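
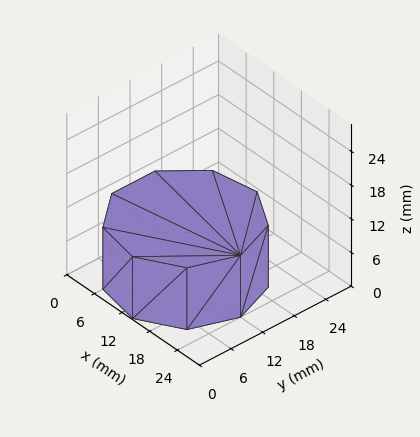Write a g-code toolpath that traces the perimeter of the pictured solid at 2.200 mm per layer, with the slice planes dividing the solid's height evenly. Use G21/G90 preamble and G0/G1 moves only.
Reading the render: the shape is a regular 9-sided prism (a cylinder approximated with 9 flat sides), circumscribed radius ≈ 12 mm, height ≈ 11 mm (dimensions read to the nearest mm from the axis ticks). For the g-code, the solid's height is divided into equal slices at the stated Δz and each level perimeter traced with G1 moves after a G0 lift.

; perimeter-only toolpath
G21 ; units = mm
G90 ; absolute positioning
G28 ; home
; layer 1
G0 Z2.200
G0 X24.000 Y12.000
G1 X21.193 Y19.713
G1 X14.084 Y23.818
G1 X6.000 Y22.392
G1 X0.724 Y16.104
G1 X0.724 Y7.896
G1 X6.000 Y1.608
G1 X14.084 Y0.182
G1 X21.193 Y4.287
G1 X24.000 Y12.000
; layer 2
G0 Z4.400
G0 X24.000 Y12.000
G1 X21.193 Y19.713
G1 X14.084 Y23.818
G1 X6.000 Y22.392
G1 X0.724 Y16.104
G1 X0.724 Y7.896
G1 X6.000 Y1.608
G1 X14.084 Y0.182
G1 X21.193 Y4.287
G1 X24.000 Y12.000
; layer 3
G0 Z6.600
G0 X24.000 Y12.000
G1 X21.193 Y19.713
G1 X14.084 Y23.818
G1 X6.000 Y22.392
G1 X0.724 Y16.104
G1 X0.724 Y7.896
G1 X6.000 Y1.608
G1 X14.084 Y0.182
G1 X21.193 Y4.287
G1 X24.000 Y12.000
; layer 4
G0 Z8.800
G0 X24.000 Y12.000
G1 X21.193 Y19.713
G1 X14.084 Y23.818
G1 X6.000 Y22.392
G1 X0.724 Y16.104
G1 X0.724 Y7.896
G1 X6.000 Y1.608
G1 X14.084 Y0.182
G1 X21.193 Y4.287
G1 X24.000 Y12.000
; layer 5
G0 Z11.000
G0 X24.000 Y12.000
G1 X21.193 Y19.713
G1 X14.084 Y23.818
G1 X6.000 Y22.392
G1 X0.724 Y16.104
G1 X0.724 Y7.896
G1 X6.000 Y1.608
G1 X14.084 Y0.182
G1 X21.193 Y4.287
G1 X24.000 Y12.000
M2 ; end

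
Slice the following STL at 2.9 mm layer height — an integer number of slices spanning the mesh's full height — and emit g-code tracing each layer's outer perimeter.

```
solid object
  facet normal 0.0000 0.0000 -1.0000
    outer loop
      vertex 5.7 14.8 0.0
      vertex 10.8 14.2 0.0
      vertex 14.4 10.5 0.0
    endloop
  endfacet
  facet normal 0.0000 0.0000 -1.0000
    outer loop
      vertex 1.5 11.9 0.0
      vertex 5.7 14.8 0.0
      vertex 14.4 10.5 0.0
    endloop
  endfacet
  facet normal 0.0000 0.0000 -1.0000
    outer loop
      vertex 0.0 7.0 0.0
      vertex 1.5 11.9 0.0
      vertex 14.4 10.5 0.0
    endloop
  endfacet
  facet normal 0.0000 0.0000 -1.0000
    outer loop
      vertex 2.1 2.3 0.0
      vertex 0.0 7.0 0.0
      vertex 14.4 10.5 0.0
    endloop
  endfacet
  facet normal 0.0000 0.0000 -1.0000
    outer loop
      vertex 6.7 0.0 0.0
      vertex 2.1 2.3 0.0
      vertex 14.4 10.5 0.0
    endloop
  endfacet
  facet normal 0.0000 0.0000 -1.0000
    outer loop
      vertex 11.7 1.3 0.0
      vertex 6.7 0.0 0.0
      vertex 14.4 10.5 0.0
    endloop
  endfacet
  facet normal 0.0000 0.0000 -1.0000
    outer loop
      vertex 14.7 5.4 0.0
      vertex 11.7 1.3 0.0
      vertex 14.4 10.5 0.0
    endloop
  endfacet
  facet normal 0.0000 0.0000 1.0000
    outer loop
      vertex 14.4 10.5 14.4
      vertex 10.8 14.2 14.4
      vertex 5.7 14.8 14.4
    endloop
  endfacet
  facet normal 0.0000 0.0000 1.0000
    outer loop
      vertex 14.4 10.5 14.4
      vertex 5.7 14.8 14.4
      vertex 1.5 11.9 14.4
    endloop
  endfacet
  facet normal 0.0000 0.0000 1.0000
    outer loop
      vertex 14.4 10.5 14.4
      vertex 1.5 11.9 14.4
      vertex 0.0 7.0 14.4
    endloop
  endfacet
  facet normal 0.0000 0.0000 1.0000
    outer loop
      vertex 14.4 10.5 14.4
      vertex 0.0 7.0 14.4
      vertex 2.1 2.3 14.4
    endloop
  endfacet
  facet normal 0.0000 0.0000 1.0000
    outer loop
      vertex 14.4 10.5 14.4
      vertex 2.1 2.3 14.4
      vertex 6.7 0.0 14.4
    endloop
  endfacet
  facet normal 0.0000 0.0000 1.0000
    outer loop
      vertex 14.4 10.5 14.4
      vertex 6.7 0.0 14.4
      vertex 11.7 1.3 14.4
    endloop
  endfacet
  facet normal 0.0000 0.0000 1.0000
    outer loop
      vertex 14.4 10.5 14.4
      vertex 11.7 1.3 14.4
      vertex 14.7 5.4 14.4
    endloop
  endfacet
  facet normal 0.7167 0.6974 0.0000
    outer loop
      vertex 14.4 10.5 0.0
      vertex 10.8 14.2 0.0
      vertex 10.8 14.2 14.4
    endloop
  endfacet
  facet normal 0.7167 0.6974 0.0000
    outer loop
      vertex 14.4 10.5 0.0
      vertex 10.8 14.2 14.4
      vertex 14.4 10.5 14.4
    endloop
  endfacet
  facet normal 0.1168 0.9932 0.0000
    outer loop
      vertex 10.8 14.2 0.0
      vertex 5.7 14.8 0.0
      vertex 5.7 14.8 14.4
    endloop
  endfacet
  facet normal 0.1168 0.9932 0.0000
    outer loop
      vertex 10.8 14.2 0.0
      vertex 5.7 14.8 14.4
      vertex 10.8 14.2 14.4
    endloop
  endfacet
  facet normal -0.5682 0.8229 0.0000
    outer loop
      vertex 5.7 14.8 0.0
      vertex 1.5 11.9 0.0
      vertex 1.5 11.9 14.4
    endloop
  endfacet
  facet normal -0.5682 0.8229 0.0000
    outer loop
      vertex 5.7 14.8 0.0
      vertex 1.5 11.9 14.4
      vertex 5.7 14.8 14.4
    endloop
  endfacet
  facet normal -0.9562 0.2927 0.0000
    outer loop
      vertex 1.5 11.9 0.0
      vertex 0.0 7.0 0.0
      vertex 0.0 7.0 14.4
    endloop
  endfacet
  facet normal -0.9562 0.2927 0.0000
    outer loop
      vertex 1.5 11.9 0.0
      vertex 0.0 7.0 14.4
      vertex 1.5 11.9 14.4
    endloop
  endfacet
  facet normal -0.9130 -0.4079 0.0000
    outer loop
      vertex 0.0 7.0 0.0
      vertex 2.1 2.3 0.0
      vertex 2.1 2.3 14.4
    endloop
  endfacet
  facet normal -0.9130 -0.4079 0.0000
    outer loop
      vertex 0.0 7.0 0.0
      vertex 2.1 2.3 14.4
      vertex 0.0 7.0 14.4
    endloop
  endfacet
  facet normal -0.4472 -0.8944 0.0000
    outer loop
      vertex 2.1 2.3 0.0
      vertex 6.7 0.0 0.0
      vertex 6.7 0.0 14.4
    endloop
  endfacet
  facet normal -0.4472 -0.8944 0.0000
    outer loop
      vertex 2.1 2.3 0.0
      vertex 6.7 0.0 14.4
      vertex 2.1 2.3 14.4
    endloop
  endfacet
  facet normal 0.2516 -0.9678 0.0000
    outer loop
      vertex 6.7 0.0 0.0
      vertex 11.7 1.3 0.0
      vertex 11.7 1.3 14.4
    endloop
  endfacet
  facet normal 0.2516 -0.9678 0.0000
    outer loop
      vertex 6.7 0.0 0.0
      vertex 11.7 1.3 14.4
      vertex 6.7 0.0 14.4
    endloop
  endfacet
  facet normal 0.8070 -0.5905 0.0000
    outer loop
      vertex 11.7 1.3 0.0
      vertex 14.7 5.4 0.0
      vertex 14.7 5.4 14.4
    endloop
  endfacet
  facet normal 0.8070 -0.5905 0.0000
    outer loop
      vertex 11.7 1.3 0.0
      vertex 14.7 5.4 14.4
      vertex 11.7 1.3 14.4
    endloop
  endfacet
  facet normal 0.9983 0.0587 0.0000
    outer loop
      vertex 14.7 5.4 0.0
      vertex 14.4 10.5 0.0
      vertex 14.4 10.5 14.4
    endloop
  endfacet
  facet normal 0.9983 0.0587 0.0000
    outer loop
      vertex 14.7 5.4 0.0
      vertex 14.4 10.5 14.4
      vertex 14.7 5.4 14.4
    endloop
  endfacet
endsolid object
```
; perimeter-only toolpath
G21 ; units = mm
G90 ; absolute positioning
G28 ; home
; layer 1
G0 Z2.9
G0 X14.4 Y10.5
G1 X10.8 Y14.2
G1 X5.7 Y14.8
G1 X1.5 Y11.9
G1 X0.0 Y7.0
G1 X2.1 Y2.3
G1 X6.7 Y0.0
G1 X11.7 Y1.3
G1 X14.7 Y5.4
G1 X14.4 Y10.5
; layer 2
G0 Z5.8
G0 X14.4 Y10.5
G1 X10.8 Y14.2
G1 X5.7 Y14.8
G1 X1.5 Y11.9
G1 X0.0 Y7.0
G1 X2.1 Y2.3
G1 X6.7 Y0.0
G1 X11.7 Y1.3
G1 X14.7 Y5.4
G1 X14.4 Y10.5
; layer 3
G0 Z8.6
G0 X14.4 Y10.5
G1 X10.8 Y14.2
G1 X5.7 Y14.8
G1 X1.5 Y11.9
G1 X0.0 Y7.0
G1 X2.1 Y2.3
G1 X6.7 Y0.0
G1 X11.7 Y1.3
G1 X14.7 Y5.4
G1 X14.4 Y10.5
; layer 4
G0 Z11.5
G0 X14.4 Y10.5
G1 X10.8 Y14.2
G1 X5.7 Y14.8
G1 X1.5 Y11.9
G1 X0.0 Y7.0
G1 X2.1 Y2.3
G1 X6.7 Y0.0
G1 X11.7 Y1.3
G1 X14.7 Y5.4
G1 X14.4 Y10.5
; layer 5
G0 Z14.4
G0 X14.4 Y10.5
G1 X10.8 Y14.2
G1 X5.7 Y14.8
G1 X1.5 Y11.9
G1 X0.0 Y7.0
G1 X2.1 Y2.3
G1 X6.7 Y0.0
G1 X11.7 Y1.3
G1 X14.7 Y5.4
G1 X14.4 Y10.5
M2 ; end

The solid is a regular 9-sided prism (a cylinder approximated with 9 flat sides), circumscribed radius ≈ 7.5 mm, height ≈ 14.4 mm. Slicing at Δz = 2.9 mm — 5 equal slices spanning the solid's height, so layer i sits at z = i·h/5 — gives 5 non-empty perimeters. Each is a 9-segment closed polygon; G0 lifts to the layer z and rapids to the start vertex, then G1 traces the edges.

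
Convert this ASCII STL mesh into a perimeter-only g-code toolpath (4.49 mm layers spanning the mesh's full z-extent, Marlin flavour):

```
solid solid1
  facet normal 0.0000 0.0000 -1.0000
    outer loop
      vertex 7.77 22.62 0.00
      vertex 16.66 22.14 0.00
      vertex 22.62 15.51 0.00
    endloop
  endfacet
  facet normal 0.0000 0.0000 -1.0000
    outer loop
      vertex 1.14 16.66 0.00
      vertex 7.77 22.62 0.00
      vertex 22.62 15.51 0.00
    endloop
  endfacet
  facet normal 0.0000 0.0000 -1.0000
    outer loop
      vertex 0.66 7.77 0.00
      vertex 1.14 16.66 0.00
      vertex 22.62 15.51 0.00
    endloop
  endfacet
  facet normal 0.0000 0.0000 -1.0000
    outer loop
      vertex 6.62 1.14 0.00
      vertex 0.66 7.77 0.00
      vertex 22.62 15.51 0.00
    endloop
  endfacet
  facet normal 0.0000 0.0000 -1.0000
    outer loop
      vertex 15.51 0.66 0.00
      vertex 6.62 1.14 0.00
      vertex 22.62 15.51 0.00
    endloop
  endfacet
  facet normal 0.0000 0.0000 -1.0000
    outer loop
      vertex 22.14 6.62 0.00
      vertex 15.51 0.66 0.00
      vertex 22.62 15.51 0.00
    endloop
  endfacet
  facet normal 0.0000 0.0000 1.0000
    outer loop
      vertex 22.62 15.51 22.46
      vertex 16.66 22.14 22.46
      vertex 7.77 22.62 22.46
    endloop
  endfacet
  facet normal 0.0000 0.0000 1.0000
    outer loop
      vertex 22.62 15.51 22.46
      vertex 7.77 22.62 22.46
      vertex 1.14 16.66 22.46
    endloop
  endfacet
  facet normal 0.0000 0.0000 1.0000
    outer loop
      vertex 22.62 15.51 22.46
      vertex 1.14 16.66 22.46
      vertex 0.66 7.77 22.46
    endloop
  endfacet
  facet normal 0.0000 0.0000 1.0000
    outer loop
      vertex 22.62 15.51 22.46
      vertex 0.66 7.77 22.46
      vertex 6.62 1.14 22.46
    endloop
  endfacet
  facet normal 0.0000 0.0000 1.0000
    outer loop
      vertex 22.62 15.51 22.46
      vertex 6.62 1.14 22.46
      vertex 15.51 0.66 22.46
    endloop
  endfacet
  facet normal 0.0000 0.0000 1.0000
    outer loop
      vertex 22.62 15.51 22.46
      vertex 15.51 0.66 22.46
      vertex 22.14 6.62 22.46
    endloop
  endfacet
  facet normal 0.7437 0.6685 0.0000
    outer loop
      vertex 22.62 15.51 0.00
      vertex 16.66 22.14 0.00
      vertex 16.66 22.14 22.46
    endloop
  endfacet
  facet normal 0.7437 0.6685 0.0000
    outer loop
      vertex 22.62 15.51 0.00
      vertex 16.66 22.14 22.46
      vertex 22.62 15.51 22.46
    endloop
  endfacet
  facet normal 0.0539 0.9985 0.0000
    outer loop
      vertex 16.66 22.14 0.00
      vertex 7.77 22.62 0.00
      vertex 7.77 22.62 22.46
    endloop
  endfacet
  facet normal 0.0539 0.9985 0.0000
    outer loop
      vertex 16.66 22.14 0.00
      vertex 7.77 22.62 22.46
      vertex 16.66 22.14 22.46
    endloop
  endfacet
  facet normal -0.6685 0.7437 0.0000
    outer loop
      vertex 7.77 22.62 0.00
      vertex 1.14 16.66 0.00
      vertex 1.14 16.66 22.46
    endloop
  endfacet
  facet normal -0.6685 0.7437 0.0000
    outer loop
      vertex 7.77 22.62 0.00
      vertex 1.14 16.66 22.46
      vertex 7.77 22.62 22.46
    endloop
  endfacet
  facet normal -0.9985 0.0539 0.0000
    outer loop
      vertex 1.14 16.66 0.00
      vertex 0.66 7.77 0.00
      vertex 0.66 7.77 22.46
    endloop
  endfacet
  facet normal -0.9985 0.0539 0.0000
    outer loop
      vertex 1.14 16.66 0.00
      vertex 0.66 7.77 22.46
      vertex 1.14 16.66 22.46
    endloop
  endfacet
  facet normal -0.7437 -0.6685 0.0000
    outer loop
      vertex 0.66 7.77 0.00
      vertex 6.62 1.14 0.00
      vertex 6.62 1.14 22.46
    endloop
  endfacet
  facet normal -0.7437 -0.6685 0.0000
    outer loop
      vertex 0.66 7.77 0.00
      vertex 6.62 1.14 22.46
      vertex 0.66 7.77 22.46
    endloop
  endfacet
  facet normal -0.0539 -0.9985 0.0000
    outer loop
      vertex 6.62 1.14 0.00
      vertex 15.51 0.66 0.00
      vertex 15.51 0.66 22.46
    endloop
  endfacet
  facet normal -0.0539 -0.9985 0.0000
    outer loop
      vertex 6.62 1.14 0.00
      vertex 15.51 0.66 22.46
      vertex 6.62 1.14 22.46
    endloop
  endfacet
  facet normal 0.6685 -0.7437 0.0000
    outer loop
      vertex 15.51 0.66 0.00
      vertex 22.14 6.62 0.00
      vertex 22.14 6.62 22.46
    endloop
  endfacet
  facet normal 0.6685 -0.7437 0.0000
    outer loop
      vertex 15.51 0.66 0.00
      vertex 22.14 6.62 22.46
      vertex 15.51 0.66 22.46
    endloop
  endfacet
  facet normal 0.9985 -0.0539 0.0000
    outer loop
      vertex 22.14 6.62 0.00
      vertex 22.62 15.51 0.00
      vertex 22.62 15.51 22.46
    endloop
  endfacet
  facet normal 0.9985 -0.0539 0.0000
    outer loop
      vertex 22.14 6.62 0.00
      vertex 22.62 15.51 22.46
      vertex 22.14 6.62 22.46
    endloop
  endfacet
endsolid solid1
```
; perimeter-only toolpath
G21 ; units = mm
G90 ; absolute positioning
G28 ; home
; layer 1
G0 Z4.49
G0 X22.62 Y15.51
G1 X16.66 Y22.14
G1 X7.77 Y22.62
G1 X1.14 Y16.66
G1 X0.66 Y7.77
G1 X6.62 Y1.14
G1 X15.51 Y0.66
G1 X22.14 Y6.62
G1 X22.62 Y15.51
; layer 2
G0 Z8.98
G0 X22.62 Y15.51
G1 X16.66 Y22.14
G1 X7.77 Y22.62
G1 X1.14 Y16.66
G1 X0.66 Y7.77
G1 X6.62 Y1.14
G1 X15.51 Y0.66
G1 X22.14 Y6.62
G1 X22.62 Y15.51
; layer 3
G0 Z13.48
G0 X22.62 Y15.51
G1 X16.66 Y22.14
G1 X7.77 Y22.62
G1 X1.14 Y16.66
G1 X0.66 Y7.77
G1 X6.62 Y1.14
G1 X15.51 Y0.66
G1 X22.14 Y6.62
G1 X22.62 Y15.51
; layer 4
G0 Z17.97
G0 X22.62 Y15.51
G1 X16.66 Y22.14
G1 X7.77 Y22.62
G1 X1.14 Y16.66
G1 X0.66 Y7.77
G1 X6.62 Y1.14
G1 X15.51 Y0.66
G1 X22.14 Y6.62
G1 X22.62 Y15.51
; layer 5
G0 Z22.46
G0 X22.62 Y15.51
G1 X16.66 Y22.14
G1 X7.77 Y22.62
G1 X1.14 Y16.66
G1 X0.66 Y7.77
G1 X6.62 Y1.14
G1 X15.51 Y0.66
G1 X22.14 Y6.62
G1 X22.62 Y15.51
M2 ; end

The solid is a regular 8-sided prism (a cylinder approximated with 8 flat sides), circumscribed radius ≈ 11.6 mm, height ≈ 22.5 mm. Slicing at Δz = 4.49 mm — 5 equal slices spanning the solid's height, so layer i sits at z = i·h/5 — gives 5 non-empty perimeters. Each is a 8-segment closed polygon; G0 lifts to the layer z and rapids to the start vertex, then G1 traces the edges.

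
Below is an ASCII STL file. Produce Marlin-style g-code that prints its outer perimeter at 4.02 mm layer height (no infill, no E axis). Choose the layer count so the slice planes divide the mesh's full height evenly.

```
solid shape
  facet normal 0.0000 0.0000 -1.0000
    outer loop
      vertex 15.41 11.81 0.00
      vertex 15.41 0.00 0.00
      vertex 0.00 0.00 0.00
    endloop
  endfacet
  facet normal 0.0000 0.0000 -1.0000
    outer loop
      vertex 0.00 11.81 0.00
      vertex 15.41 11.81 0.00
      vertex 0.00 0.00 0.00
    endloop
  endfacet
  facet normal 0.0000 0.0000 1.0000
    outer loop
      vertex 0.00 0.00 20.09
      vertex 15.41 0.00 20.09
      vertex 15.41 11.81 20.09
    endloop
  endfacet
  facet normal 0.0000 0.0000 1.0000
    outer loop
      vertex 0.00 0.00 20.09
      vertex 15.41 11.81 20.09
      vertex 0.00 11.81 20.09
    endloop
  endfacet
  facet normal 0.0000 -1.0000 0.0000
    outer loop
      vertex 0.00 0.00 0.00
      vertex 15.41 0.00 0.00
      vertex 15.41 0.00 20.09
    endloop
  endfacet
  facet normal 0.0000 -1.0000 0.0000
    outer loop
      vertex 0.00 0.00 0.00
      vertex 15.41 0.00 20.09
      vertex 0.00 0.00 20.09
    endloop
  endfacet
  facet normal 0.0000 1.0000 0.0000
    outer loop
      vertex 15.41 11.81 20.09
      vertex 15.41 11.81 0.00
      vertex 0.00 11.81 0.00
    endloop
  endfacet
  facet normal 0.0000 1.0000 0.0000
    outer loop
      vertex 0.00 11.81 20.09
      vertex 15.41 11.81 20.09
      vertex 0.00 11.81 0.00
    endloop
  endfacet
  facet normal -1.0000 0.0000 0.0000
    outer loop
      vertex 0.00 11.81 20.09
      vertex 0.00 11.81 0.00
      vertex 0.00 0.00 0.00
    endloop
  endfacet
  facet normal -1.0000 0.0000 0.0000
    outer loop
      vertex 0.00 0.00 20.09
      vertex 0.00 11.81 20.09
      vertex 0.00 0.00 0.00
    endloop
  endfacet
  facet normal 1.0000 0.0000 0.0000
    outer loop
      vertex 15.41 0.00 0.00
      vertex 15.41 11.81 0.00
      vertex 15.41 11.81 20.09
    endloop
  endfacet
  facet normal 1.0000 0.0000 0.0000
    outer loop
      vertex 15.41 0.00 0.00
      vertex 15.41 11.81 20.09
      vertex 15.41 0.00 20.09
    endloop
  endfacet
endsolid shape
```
; perimeter-only toolpath
G21 ; units = mm
G90 ; absolute positioning
G28 ; home
; layer 1
G0 Z4.02
G0 X0.00 Y0.00
G1 X15.41 Y0.00
G1 X15.41 Y11.81
G1 X0.00 Y11.81
G1 X0.00 Y0.00
; layer 2
G0 Z8.04
G0 X0.00 Y0.00
G1 X15.41 Y0.00
G1 X15.41 Y11.81
G1 X0.00 Y11.81
G1 X0.00 Y0.00
; layer 3
G0 Z12.05
G0 X0.00 Y0.00
G1 X15.41 Y0.00
G1 X15.41 Y11.81
G1 X0.00 Y11.81
G1 X0.00 Y0.00
; layer 4
G0 Z16.07
G0 X0.00 Y0.00
G1 X15.41 Y0.00
G1 X15.41 Y11.81
G1 X0.00 Y11.81
G1 X0.00 Y0.00
; layer 5
G0 Z20.09
G0 X0.00 Y0.00
G1 X15.41 Y0.00
G1 X15.41 Y11.81
G1 X0.00 Y11.81
G1 X0.00 Y0.00
M2 ; end

The solid is a rectangular box, roughly 15.4 × 11.8 mm footprint and 20.1 mm tall. Slicing at Δz = 4.02 mm — 5 equal slices spanning the solid's height, so layer i sits at z = i·h/5 — gives 5 non-empty perimeters. Each is a 4-segment closed polygon; G0 lifts to the layer z and rapids to the start vertex, then G1 traces the edges.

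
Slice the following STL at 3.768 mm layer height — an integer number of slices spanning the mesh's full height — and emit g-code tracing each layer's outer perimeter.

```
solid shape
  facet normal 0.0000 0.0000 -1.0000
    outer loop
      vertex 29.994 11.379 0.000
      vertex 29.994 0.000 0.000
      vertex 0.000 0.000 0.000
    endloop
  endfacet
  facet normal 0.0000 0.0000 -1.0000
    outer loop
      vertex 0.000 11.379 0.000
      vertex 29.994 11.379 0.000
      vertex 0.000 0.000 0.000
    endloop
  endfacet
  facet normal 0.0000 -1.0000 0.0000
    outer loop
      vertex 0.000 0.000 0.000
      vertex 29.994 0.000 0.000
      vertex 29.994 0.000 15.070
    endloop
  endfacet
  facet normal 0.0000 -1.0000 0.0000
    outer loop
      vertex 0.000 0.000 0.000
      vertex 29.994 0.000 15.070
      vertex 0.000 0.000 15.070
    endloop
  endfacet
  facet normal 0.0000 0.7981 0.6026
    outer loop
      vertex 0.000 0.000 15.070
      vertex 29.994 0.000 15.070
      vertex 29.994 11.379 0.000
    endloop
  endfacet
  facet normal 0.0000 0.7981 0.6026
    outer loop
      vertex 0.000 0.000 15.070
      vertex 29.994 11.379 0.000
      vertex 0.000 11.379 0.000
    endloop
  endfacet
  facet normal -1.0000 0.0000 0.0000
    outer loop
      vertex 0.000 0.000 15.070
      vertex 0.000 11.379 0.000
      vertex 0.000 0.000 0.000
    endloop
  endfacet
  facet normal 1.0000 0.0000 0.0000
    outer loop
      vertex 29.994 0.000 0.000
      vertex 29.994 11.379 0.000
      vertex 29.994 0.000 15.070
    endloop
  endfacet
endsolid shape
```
; perimeter-only toolpath
G21 ; units = mm
G90 ; absolute positioning
G28 ; home
; layer 1
G0 Z3.768
G0 X0.000 Y0.000
G1 X29.994 Y0.000
G1 X29.994 Y8.534
G1 X0.000 Y8.534
G1 X0.000 Y0.000
; layer 2
G0 Z7.535
G0 X0.000 Y0.000
G1 X29.994 Y0.000
G1 X29.994 Y5.689
G1 X0.000 Y5.689
G1 X0.000 Y0.000
; layer 3
G0 Z11.303
G0 X0.000 Y0.000
G1 X29.994 Y0.000
G1 X29.994 Y2.845
G1 X0.000 Y2.845
G1 X0.000 Y0.000
M2 ; end

The solid is a wedge (ramp): 30 × 11.4 mm base, rising to 15.1 mm along the y=0 edge and sloping linearly to z=0 at y=11.4. Slicing at Δz = 3.768 mm — 4 equal slices spanning the solid's height, so layer i sits at z = i·h/4 — gives 3 non-empty perimeters. Each is a 4-segment closed polygon; G0 lifts to the layer z and rapids to the start vertex, then G1 traces the edges. The cross-section shrinks linearly with z (the slice at the apex is degenerate and omitted).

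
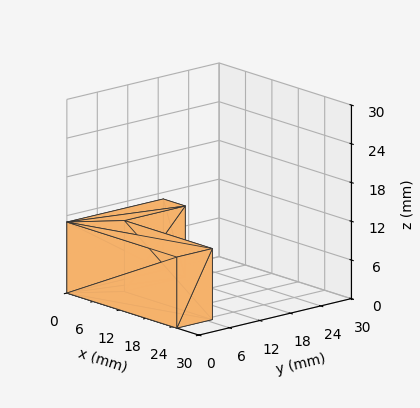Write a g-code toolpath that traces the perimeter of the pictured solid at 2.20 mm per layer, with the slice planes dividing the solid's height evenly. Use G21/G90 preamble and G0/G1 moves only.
Reading the render: the shape is an L-shaped prism: outer 25 × 19 mm, arm thicknesses ≈ 7 mm (horizontal) and 5 mm (vertical), extruded 11 mm in z (dimensions read to the nearest mm from the axis ticks). For the g-code, the solid's height is divided into equal slices at the stated Δz and each level perimeter traced with G1 moves after a G0 lift.

; perimeter-only toolpath
G21 ; units = mm
G90 ; absolute positioning
G28 ; home
; layer 1
G0 Z2.20
G0 X0.00 Y0.00
G1 X25.00 Y0.00
G1 X25.00 Y7.00
G1 X5.00 Y7.00
G1 X5.00 Y19.00
G1 X0.00 Y19.00
G1 X0.00 Y0.00
; layer 2
G0 Z4.40
G0 X0.00 Y0.00
G1 X25.00 Y0.00
G1 X25.00 Y7.00
G1 X5.00 Y7.00
G1 X5.00 Y19.00
G1 X0.00 Y19.00
G1 X0.00 Y0.00
; layer 3
G0 Z6.60
G0 X0.00 Y0.00
G1 X25.00 Y0.00
G1 X25.00 Y7.00
G1 X5.00 Y7.00
G1 X5.00 Y19.00
G1 X0.00 Y19.00
G1 X0.00 Y0.00
; layer 4
G0 Z8.80
G0 X0.00 Y0.00
G1 X25.00 Y0.00
G1 X25.00 Y7.00
G1 X5.00 Y7.00
G1 X5.00 Y19.00
G1 X0.00 Y19.00
G1 X0.00 Y0.00
; layer 5
G0 Z11.00
G0 X0.00 Y0.00
G1 X25.00 Y0.00
G1 X25.00 Y7.00
G1 X5.00 Y7.00
G1 X5.00 Y19.00
G1 X0.00 Y19.00
G1 X0.00 Y0.00
M2 ; end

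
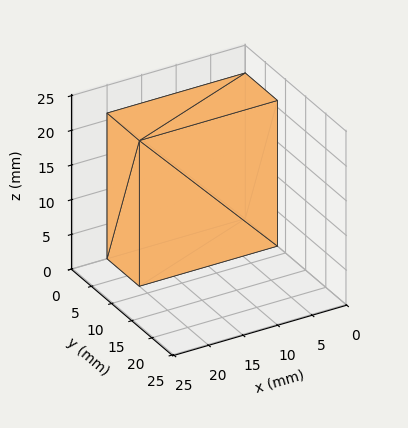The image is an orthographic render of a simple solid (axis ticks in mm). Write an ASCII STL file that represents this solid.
Reading the render: the shape is a rectangular box, roughly 20 × 8 mm footprint and 21 mm tall (dimensions read to the nearest mm from the axis ticks). For the STL, each face is triangulated and given an outward normal.

solid part
  facet normal 0.0000 0.0000 -1.0000
    outer loop
      vertex 20.000 8.000 0.000
      vertex 20.000 0.000 0.000
      vertex 0.000 0.000 0.000
    endloop
  endfacet
  facet normal 0.0000 0.0000 -1.0000
    outer loop
      vertex 0.000 8.000 0.000
      vertex 20.000 8.000 0.000
      vertex 0.000 0.000 0.000
    endloop
  endfacet
  facet normal 0.0000 0.0000 1.0000
    outer loop
      vertex 0.000 0.000 21.000
      vertex 20.000 0.000 21.000
      vertex 20.000 8.000 21.000
    endloop
  endfacet
  facet normal 0.0000 0.0000 1.0000
    outer loop
      vertex 0.000 0.000 21.000
      vertex 20.000 8.000 21.000
      vertex 0.000 8.000 21.000
    endloop
  endfacet
  facet normal 0.0000 -1.0000 0.0000
    outer loop
      vertex 0.000 0.000 0.000
      vertex 20.000 0.000 0.000
      vertex 20.000 0.000 21.000
    endloop
  endfacet
  facet normal 0.0000 -1.0000 0.0000
    outer loop
      vertex 0.000 0.000 0.000
      vertex 20.000 0.000 21.000
      vertex 0.000 0.000 21.000
    endloop
  endfacet
  facet normal 0.0000 1.0000 0.0000
    outer loop
      vertex 20.000 8.000 21.000
      vertex 20.000 8.000 0.000
      vertex 0.000 8.000 0.000
    endloop
  endfacet
  facet normal 0.0000 1.0000 0.0000
    outer loop
      vertex 0.000 8.000 21.000
      vertex 20.000 8.000 21.000
      vertex 0.000 8.000 0.000
    endloop
  endfacet
  facet normal -1.0000 0.0000 0.0000
    outer loop
      vertex 0.000 8.000 21.000
      vertex 0.000 8.000 0.000
      vertex 0.000 0.000 0.000
    endloop
  endfacet
  facet normal -1.0000 0.0000 0.0000
    outer loop
      vertex 0.000 0.000 21.000
      vertex 0.000 8.000 21.000
      vertex 0.000 0.000 0.000
    endloop
  endfacet
  facet normal 1.0000 0.0000 0.0000
    outer loop
      vertex 20.000 0.000 0.000
      vertex 20.000 8.000 0.000
      vertex 20.000 8.000 21.000
    endloop
  endfacet
  facet normal 1.0000 0.0000 0.0000
    outer loop
      vertex 20.000 0.000 0.000
      vertex 20.000 8.000 21.000
      vertex 20.000 0.000 21.000
    endloop
  endfacet
endsolid part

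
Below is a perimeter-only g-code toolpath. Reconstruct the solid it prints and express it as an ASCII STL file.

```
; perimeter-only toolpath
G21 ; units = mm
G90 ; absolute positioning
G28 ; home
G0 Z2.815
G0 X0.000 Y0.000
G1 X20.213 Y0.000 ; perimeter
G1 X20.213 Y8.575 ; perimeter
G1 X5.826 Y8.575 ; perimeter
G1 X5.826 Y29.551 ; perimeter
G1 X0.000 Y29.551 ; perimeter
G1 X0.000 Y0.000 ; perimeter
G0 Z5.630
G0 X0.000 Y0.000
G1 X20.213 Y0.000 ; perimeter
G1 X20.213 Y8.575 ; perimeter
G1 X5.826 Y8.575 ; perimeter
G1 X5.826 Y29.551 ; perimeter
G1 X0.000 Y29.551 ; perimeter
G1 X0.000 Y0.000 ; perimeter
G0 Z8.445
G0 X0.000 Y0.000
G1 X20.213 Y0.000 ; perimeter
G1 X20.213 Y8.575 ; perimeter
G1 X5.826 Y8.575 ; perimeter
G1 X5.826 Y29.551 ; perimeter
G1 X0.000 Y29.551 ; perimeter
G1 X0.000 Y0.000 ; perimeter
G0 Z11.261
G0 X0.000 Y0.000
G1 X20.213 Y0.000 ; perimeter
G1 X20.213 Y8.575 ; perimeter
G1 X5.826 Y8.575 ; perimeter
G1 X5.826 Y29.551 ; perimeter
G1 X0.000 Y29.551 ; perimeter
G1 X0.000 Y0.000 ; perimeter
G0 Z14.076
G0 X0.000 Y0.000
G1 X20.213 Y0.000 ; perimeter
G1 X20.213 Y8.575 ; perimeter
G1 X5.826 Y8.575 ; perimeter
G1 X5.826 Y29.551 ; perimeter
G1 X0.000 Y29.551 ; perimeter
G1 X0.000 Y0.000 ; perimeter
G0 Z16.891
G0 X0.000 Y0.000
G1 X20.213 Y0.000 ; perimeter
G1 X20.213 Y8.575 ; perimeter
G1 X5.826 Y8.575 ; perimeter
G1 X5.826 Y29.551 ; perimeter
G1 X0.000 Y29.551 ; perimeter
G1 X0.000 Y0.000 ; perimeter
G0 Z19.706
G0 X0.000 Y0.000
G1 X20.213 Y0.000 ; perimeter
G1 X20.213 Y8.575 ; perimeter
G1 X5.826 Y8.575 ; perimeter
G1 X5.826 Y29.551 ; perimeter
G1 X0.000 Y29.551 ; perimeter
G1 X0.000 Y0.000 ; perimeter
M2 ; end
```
solid part
  facet normal 0.0000 0.0000 -1.0000
    outer loop
      vertex 20.213 8.575 0.000
      vertex 20.213 0.000 0.000
      vertex 0.000 0.000 0.000
    endloop
  endfacet
  facet normal 0.0000 0.0000 -1.0000
    outer loop
      vertex 5.826 8.575 0.000
      vertex 20.213 8.575 0.000
      vertex 0.000 0.000 0.000
    endloop
  endfacet
  facet normal 0.0000 0.0000 -1.0000
    outer loop
      vertex 5.826 29.551 0.000
      vertex 5.826 8.575 0.000
      vertex 0.000 0.000 0.000
    endloop
  endfacet
  facet normal 0.0000 0.0000 -1.0000
    outer loop
      vertex 0.000 29.551 0.000
      vertex 5.826 29.551 0.000
      vertex 0.000 0.000 0.000
    endloop
  endfacet
  facet normal 0.0000 0.0000 1.0000
    outer loop
      vertex 0.000 0.000 19.706
      vertex 20.213 0.000 19.706
      vertex 20.213 8.575 19.706
    endloop
  endfacet
  facet normal 0.0000 0.0000 1.0000
    outer loop
      vertex 0.000 0.000 19.706
      vertex 20.213 8.575 19.706
      vertex 5.826 8.575 19.706
    endloop
  endfacet
  facet normal 0.0000 0.0000 1.0000
    outer loop
      vertex 0.000 0.000 19.706
      vertex 5.826 8.575 19.706
      vertex 5.826 29.551 19.706
    endloop
  endfacet
  facet normal 0.0000 0.0000 1.0000
    outer loop
      vertex 0.000 0.000 19.706
      vertex 5.826 29.551 19.706
      vertex 0.000 29.551 19.706
    endloop
  endfacet
  facet normal 0.0000 -1.0000 0.0000
    outer loop
      vertex 0.000 0.000 0.000
      vertex 20.213 0.000 0.000
      vertex 20.213 0.000 19.706
    endloop
  endfacet
  facet normal 0.0000 -1.0000 0.0000
    outer loop
      vertex 0.000 0.000 0.000
      vertex 20.213 0.000 19.706
      vertex 0.000 0.000 19.706
    endloop
  endfacet
  facet normal 1.0000 0.0000 0.0000
    outer loop
      vertex 20.213 0.000 0.000
      vertex 20.213 8.575 0.000
      vertex 20.213 8.575 19.706
    endloop
  endfacet
  facet normal 1.0000 0.0000 0.0000
    outer loop
      vertex 20.213 0.000 0.000
      vertex 20.213 8.575 19.706
      vertex 20.213 0.000 19.706
    endloop
  endfacet
  facet normal 0.0000 1.0000 0.0000
    outer loop
      vertex 20.213 8.575 0.000
      vertex 5.826 8.575 0.000
      vertex 5.826 8.575 19.706
    endloop
  endfacet
  facet normal 0.0000 1.0000 0.0000
    outer loop
      vertex 20.213 8.575 0.000
      vertex 5.826 8.575 19.706
      vertex 20.213 8.575 19.706
    endloop
  endfacet
  facet normal 1.0000 0.0000 0.0000
    outer loop
      vertex 5.826 8.575 0.000
      vertex 5.826 29.551 0.000
      vertex 5.826 29.551 19.706
    endloop
  endfacet
  facet normal 1.0000 0.0000 0.0000
    outer loop
      vertex 5.826 8.575 0.000
      vertex 5.826 29.551 19.706
      vertex 5.826 8.575 19.706
    endloop
  endfacet
  facet normal 0.0000 1.0000 0.0000
    outer loop
      vertex 5.826 29.551 0.000
      vertex 0.000 29.551 0.000
      vertex 0.000 29.551 19.706
    endloop
  endfacet
  facet normal 0.0000 1.0000 0.0000
    outer loop
      vertex 5.826 29.551 0.000
      vertex 0.000 29.551 19.706
      vertex 5.826 29.551 19.706
    endloop
  endfacet
  facet normal -1.0000 0.0000 0.0000
    outer loop
      vertex 0.000 29.551 0.000
      vertex 0.000 0.000 0.000
      vertex 0.000 0.000 19.706
    endloop
  endfacet
  facet normal -1.0000 0.0000 0.0000
    outer loop
      vertex 0.000 29.551 0.000
      vertex 0.000 0.000 19.706
      vertex 0.000 29.551 19.706
    endloop
  endfacet
endsolid part

The G0 Z moves step by Δz≈2.815 mm. Every layer's G1 loop is the same polygon, so the solid is a straight extrusion of it from z=0 to z≈19.7. Closing with flat bottom and top caps and triangulating gives 20 facets — an L-shaped prism: outer 20.2 × 29.6 mm, arm thicknesses ≈ 8.57 mm (horizontal) and 5.83 mm (vertical), extruded 19.7 mm in z.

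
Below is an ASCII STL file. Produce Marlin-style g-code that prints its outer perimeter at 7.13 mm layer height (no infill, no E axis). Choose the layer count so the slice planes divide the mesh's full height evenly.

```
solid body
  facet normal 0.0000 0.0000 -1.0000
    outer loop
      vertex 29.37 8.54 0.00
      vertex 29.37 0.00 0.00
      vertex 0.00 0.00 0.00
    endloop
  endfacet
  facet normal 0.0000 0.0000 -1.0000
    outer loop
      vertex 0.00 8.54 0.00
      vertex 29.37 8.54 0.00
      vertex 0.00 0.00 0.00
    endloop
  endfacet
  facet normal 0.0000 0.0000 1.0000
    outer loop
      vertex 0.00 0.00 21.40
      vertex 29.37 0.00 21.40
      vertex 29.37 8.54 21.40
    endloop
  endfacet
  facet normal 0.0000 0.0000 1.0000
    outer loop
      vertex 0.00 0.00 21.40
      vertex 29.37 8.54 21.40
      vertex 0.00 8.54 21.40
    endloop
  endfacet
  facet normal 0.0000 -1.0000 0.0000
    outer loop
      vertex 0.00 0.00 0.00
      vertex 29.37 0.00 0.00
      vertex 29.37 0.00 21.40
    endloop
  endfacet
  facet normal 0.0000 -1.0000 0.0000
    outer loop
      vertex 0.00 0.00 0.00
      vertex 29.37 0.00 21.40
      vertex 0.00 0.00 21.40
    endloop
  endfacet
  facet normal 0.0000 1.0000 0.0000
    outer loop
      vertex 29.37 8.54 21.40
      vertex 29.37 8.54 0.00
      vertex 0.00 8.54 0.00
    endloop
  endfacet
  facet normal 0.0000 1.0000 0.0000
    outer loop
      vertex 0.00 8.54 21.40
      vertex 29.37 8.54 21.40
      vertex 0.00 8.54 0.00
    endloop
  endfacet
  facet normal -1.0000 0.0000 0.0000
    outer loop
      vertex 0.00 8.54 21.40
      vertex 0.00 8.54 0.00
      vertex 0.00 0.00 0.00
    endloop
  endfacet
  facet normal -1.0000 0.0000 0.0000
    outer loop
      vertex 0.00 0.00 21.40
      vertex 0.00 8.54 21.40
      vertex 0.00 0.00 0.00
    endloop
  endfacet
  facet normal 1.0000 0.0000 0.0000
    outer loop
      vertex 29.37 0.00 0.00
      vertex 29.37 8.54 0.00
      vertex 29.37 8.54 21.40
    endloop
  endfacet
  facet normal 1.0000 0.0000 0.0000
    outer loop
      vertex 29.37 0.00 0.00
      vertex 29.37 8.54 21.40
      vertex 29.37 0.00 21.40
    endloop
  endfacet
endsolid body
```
; perimeter-only toolpath
G21 ; units = mm
G90 ; absolute positioning
G28 ; home
; layer 1
G0 Z7.13
G0 X0.00 Y0.00
G1 X29.37 Y0.00
G1 X29.37 Y8.54
G1 X0.00 Y8.54
G1 X0.00 Y0.00
; layer 2
G0 Z14.27
G0 X0.00 Y0.00
G1 X29.37 Y0.00
G1 X29.37 Y8.54
G1 X0.00 Y8.54
G1 X0.00 Y0.00
; layer 3
G0 Z21.40
G0 X0.00 Y0.00
G1 X29.37 Y0.00
G1 X29.37 Y8.54
G1 X0.00 Y8.54
G1 X0.00 Y0.00
M2 ; end

The solid is a rectangular box, roughly 29.4 × 8.54 mm footprint and 21.4 mm tall. Slicing at Δz = 7.13 mm — 3 equal slices spanning the solid's height, so layer i sits at z = i·h/3 — gives 3 non-empty perimeters. Each is a 4-segment closed polygon; G0 lifts to the layer z and rapids to the start vertex, then G1 traces the edges.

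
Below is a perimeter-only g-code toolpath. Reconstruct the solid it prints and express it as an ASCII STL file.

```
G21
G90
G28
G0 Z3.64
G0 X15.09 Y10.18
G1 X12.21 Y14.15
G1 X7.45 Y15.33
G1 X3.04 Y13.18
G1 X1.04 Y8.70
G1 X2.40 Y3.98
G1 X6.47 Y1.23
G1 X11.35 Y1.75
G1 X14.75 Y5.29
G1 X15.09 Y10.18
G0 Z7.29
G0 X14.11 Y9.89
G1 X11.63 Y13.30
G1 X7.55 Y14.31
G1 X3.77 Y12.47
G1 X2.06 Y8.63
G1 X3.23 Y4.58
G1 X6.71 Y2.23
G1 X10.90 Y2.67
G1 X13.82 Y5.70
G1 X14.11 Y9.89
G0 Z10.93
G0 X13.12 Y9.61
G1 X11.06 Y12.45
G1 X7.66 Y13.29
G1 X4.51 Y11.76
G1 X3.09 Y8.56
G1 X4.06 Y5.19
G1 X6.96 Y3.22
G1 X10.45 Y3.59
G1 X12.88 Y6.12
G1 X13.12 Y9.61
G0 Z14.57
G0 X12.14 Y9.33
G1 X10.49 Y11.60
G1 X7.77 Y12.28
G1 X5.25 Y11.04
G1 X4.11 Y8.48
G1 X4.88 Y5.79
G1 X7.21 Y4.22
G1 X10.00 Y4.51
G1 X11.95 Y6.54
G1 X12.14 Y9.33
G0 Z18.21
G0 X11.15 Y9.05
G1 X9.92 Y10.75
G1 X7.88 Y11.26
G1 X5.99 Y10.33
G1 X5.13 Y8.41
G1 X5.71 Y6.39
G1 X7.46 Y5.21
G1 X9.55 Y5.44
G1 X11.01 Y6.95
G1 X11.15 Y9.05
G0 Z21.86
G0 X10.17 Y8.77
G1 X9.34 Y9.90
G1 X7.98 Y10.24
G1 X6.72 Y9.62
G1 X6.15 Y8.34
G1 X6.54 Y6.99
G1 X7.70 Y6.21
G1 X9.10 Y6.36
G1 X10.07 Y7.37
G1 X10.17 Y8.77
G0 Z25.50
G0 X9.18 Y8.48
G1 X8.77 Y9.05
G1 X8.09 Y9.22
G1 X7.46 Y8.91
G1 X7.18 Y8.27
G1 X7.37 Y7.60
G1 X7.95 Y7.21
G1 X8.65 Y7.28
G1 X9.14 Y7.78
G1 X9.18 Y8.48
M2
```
solid part
  facet normal 0.0000 0.0000 -1.0000
    outer loop
      vertex 7.34 16.35 0.00
      vertex 12.78 15.00 0.00
      vertex 16.08 10.46 0.00
    endloop
  endfacet
  facet normal 0.0000 0.0000 -1.0000
    outer loop
      vertex 2.30 13.89 0.00
      vertex 7.34 16.35 0.00
      vertex 16.08 10.46 0.00
    endloop
  endfacet
  facet normal 0.0000 0.0000 -1.0000
    outer loop
      vertex 0.02 8.77 0.00
      vertex 2.30 13.89 0.00
      vertex 16.08 10.46 0.00
    endloop
  endfacet
  facet normal 0.0000 0.0000 -1.0000
    outer loop
      vertex 1.57 3.38 0.00
      vertex 0.02 8.77 0.00
      vertex 16.08 10.46 0.00
    endloop
  endfacet
  facet normal 0.0000 0.0000 -1.0000
    outer loop
      vertex 6.22 0.24 0.00
      vertex 1.57 3.38 0.00
      vertex 16.08 10.46 0.00
    endloop
  endfacet
  facet normal 0.0000 0.0000 -1.0000
    outer loop
      vertex 11.80 0.83 0.00
      vertex 6.22 0.24 0.00
      vertex 16.08 10.46 0.00
    endloop
  endfacet
  facet normal 0.0000 0.0000 -1.0000
    outer loop
      vertex 15.69 4.87 0.00
      vertex 11.80 0.83 0.00
      vertex 16.08 10.46 0.00
    endloop
  endfacet
  facet normal 0.7820 0.5684 0.2556
    outer loop
      vertex 16.08 10.46 0.00
      vertex 12.78 15.00 0.00
      vertex 8.20 8.20 29.14
    endloop
  endfacet
  facet normal 0.2329 0.9383 0.2556
    outer loop
      vertex 12.78 15.00 0.00
      vertex 7.34 16.35 0.00
      vertex 8.20 8.20 29.14
    endloop
  endfacet
  facet normal -0.4241 0.8688 0.2555
    outer loop
      vertex 7.34 16.35 0.00
      vertex 2.30 13.89 0.00
      vertex 8.20 8.20 29.14
    endloop
  endfacet
  facet normal -0.8832 0.3933 0.2556
    outer loop
      vertex 2.30 13.89 0.00
      vertex 0.02 8.77 0.00
      vertex 8.20 8.20 29.14
    endloop
  endfacet
  facet normal -0.9291 -0.2672 0.2556
    outer loop
      vertex 0.02 8.77 0.00
      vertex 1.57 3.38 0.00
      vertex 8.20 8.20 29.14
    endloop
  endfacet
  facet normal -0.5410 -0.8012 0.2556
    outer loop
      vertex 1.57 3.38 0.00
      vertex 6.22 0.24 0.00
      vertex 8.20 8.20 29.14
    endloop
  endfacet
  facet normal 0.1017 -0.9614 0.2557
    outer loop
      vertex 6.22 0.24 0.00
      vertex 11.80 0.83 0.00
      vertex 8.20 8.20 29.14
    endloop
  endfacet
  facet normal 0.6964 -0.6706 0.2556
    outer loop
      vertex 11.80 0.83 0.00
      vertex 15.69 4.87 0.00
      vertex 8.20 8.20 29.14
    endloop
  endfacet
  facet normal 0.9644 -0.0673 0.2556
    outer loop
      vertex 15.69 4.87 0.00
      vertex 16.08 10.46 0.00
      vertex 8.20 8.20 29.14
    endloop
  endfacet
endsolid part

The G0 Z moves step by Δz≈3.64 mm. The G1 loops shrink linearly with z, so the solid tapers from its base footprint up to z≈29.1. Closing with a flat bottom cap and the tapered top and triangulating gives 16 facets — a regular 9-sided pyramid, base circumscribed radius ≈ 8.2 mm, apex at z ≈ 29.1 mm.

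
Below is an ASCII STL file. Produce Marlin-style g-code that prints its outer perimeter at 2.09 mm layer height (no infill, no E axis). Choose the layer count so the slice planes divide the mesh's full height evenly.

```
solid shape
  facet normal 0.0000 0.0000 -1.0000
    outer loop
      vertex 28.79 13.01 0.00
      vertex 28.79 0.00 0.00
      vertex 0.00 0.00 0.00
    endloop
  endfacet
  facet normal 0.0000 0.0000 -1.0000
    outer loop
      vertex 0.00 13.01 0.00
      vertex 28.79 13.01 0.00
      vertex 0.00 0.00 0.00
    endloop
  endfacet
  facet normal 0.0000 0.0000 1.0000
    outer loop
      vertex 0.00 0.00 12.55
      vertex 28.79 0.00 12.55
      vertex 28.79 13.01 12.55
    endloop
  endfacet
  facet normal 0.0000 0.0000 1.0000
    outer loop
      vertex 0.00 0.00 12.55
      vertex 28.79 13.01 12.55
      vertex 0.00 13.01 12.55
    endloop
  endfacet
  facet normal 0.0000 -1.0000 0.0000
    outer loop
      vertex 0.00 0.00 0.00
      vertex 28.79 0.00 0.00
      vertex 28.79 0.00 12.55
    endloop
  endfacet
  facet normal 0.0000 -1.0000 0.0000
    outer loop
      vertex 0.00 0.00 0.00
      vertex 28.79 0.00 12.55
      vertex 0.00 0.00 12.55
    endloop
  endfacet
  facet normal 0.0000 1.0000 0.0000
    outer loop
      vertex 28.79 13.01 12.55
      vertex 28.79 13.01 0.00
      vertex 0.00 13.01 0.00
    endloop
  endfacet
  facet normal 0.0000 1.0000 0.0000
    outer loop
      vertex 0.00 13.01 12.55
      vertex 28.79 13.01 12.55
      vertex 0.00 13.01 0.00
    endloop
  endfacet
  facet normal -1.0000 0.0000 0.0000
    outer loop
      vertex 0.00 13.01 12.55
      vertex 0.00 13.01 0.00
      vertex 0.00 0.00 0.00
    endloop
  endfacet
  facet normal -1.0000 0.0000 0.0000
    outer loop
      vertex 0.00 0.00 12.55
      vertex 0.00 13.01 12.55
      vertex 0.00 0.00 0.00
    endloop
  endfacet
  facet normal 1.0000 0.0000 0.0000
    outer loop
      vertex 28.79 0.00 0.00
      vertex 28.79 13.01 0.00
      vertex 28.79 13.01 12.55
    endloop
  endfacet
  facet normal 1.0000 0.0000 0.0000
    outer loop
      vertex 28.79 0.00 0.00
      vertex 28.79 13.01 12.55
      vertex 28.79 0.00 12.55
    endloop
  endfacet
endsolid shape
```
; perimeter-only toolpath
G21 ; units = mm
G90 ; absolute positioning
G28 ; home
; layer 1
G0 Z2.09
G0 X0.00 Y0.00
G1 X28.79 Y0.00
G1 X28.79 Y13.01
G1 X0.00 Y13.01
G1 X0.00 Y0.00
; layer 2
G0 Z4.18
G0 X0.00 Y0.00
G1 X28.79 Y0.00
G1 X28.79 Y13.01
G1 X0.00 Y13.01
G1 X0.00 Y0.00
; layer 3
G0 Z6.28
G0 X0.00 Y0.00
G1 X28.79 Y0.00
G1 X28.79 Y13.01
G1 X0.00 Y13.01
G1 X0.00 Y0.00
; layer 4
G0 Z8.37
G0 X0.00 Y0.00
G1 X28.79 Y0.00
G1 X28.79 Y13.01
G1 X0.00 Y13.01
G1 X0.00 Y0.00
; layer 5
G0 Z10.46
G0 X0.00 Y0.00
G1 X28.79 Y0.00
G1 X28.79 Y13.01
G1 X0.00 Y13.01
G1 X0.00 Y0.00
; layer 6
G0 Z12.55
G0 X0.00 Y0.00
G1 X28.79 Y0.00
G1 X28.79 Y13.01
G1 X0.00 Y13.01
G1 X0.00 Y0.00
M2 ; end

The solid is a rectangular box, roughly 28.8 × 13 mm footprint and 12.6 mm tall. Slicing at Δz = 2.09 mm — 6 equal slices spanning the solid's height, so layer i sits at z = i·h/6 — gives 6 non-empty perimeters. Each is a 4-segment closed polygon; G0 lifts to the layer z and rapids to the start vertex, then G1 traces the edges.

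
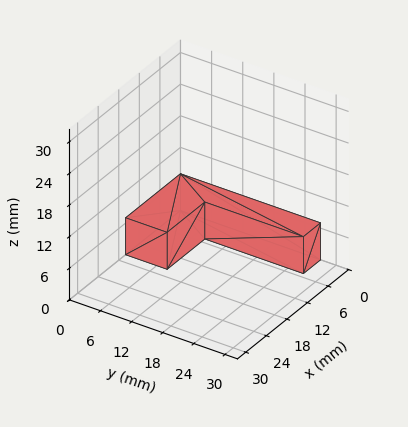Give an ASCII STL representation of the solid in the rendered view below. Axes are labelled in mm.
Reading the render: the shape is an L-shaped prism: outer 16 × 27 mm, arm thicknesses ≈ 8 mm (horizontal) and 5 mm (vertical), extruded 7 mm in z (dimensions read to the nearest mm from the axis ticks). For the STL, each face is triangulated and given an outward normal.

solid part
  facet normal 0.0000 0.0000 -1.0000
    outer loop
      vertex 16.00 8.00 0.00
      vertex 16.00 0.00 0.00
      vertex 0.00 0.00 0.00
    endloop
  endfacet
  facet normal 0.0000 0.0000 -1.0000
    outer loop
      vertex 5.00 8.00 0.00
      vertex 16.00 8.00 0.00
      vertex 0.00 0.00 0.00
    endloop
  endfacet
  facet normal 0.0000 0.0000 -1.0000
    outer loop
      vertex 5.00 27.00 0.00
      vertex 5.00 8.00 0.00
      vertex 0.00 0.00 0.00
    endloop
  endfacet
  facet normal 0.0000 0.0000 -1.0000
    outer loop
      vertex 0.00 27.00 0.00
      vertex 5.00 27.00 0.00
      vertex 0.00 0.00 0.00
    endloop
  endfacet
  facet normal 0.0000 0.0000 1.0000
    outer loop
      vertex 0.00 0.00 7.00
      vertex 16.00 0.00 7.00
      vertex 16.00 8.00 7.00
    endloop
  endfacet
  facet normal 0.0000 0.0000 1.0000
    outer loop
      vertex 0.00 0.00 7.00
      vertex 16.00 8.00 7.00
      vertex 5.00 8.00 7.00
    endloop
  endfacet
  facet normal 0.0000 0.0000 1.0000
    outer loop
      vertex 0.00 0.00 7.00
      vertex 5.00 8.00 7.00
      vertex 5.00 27.00 7.00
    endloop
  endfacet
  facet normal 0.0000 0.0000 1.0000
    outer loop
      vertex 0.00 0.00 7.00
      vertex 5.00 27.00 7.00
      vertex 0.00 27.00 7.00
    endloop
  endfacet
  facet normal 0.0000 -1.0000 0.0000
    outer loop
      vertex 0.00 0.00 0.00
      vertex 16.00 0.00 0.00
      vertex 16.00 0.00 7.00
    endloop
  endfacet
  facet normal 0.0000 -1.0000 0.0000
    outer loop
      vertex 0.00 0.00 0.00
      vertex 16.00 0.00 7.00
      vertex 0.00 0.00 7.00
    endloop
  endfacet
  facet normal 1.0000 0.0000 0.0000
    outer loop
      vertex 16.00 0.00 0.00
      vertex 16.00 8.00 0.00
      vertex 16.00 8.00 7.00
    endloop
  endfacet
  facet normal 1.0000 0.0000 0.0000
    outer loop
      vertex 16.00 0.00 0.00
      vertex 16.00 8.00 7.00
      vertex 16.00 0.00 7.00
    endloop
  endfacet
  facet normal 0.0000 1.0000 0.0000
    outer loop
      vertex 16.00 8.00 0.00
      vertex 5.00 8.00 0.00
      vertex 5.00 8.00 7.00
    endloop
  endfacet
  facet normal 0.0000 1.0000 0.0000
    outer loop
      vertex 16.00 8.00 0.00
      vertex 5.00 8.00 7.00
      vertex 16.00 8.00 7.00
    endloop
  endfacet
  facet normal 1.0000 0.0000 0.0000
    outer loop
      vertex 5.00 8.00 0.00
      vertex 5.00 27.00 0.00
      vertex 5.00 27.00 7.00
    endloop
  endfacet
  facet normal 1.0000 0.0000 0.0000
    outer loop
      vertex 5.00 8.00 0.00
      vertex 5.00 27.00 7.00
      vertex 5.00 8.00 7.00
    endloop
  endfacet
  facet normal 0.0000 1.0000 0.0000
    outer loop
      vertex 5.00 27.00 0.00
      vertex 0.00 27.00 0.00
      vertex 0.00 27.00 7.00
    endloop
  endfacet
  facet normal 0.0000 1.0000 0.0000
    outer loop
      vertex 5.00 27.00 0.00
      vertex 0.00 27.00 7.00
      vertex 5.00 27.00 7.00
    endloop
  endfacet
  facet normal -1.0000 0.0000 0.0000
    outer loop
      vertex 0.00 27.00 0.00
      vertex 0.00 0.00 0.00
      vertex 0.00 0.00 7.00
    endloop
  endfacet
  facet normal -1.0000 0.0000 0.0000
    outer loop
      vertex 0.00 27.00 0.00
      vertex 0.00 0.00 7.00
      vertex 0.00 27.00 7.00
    endloop
  endfacet
endsolid part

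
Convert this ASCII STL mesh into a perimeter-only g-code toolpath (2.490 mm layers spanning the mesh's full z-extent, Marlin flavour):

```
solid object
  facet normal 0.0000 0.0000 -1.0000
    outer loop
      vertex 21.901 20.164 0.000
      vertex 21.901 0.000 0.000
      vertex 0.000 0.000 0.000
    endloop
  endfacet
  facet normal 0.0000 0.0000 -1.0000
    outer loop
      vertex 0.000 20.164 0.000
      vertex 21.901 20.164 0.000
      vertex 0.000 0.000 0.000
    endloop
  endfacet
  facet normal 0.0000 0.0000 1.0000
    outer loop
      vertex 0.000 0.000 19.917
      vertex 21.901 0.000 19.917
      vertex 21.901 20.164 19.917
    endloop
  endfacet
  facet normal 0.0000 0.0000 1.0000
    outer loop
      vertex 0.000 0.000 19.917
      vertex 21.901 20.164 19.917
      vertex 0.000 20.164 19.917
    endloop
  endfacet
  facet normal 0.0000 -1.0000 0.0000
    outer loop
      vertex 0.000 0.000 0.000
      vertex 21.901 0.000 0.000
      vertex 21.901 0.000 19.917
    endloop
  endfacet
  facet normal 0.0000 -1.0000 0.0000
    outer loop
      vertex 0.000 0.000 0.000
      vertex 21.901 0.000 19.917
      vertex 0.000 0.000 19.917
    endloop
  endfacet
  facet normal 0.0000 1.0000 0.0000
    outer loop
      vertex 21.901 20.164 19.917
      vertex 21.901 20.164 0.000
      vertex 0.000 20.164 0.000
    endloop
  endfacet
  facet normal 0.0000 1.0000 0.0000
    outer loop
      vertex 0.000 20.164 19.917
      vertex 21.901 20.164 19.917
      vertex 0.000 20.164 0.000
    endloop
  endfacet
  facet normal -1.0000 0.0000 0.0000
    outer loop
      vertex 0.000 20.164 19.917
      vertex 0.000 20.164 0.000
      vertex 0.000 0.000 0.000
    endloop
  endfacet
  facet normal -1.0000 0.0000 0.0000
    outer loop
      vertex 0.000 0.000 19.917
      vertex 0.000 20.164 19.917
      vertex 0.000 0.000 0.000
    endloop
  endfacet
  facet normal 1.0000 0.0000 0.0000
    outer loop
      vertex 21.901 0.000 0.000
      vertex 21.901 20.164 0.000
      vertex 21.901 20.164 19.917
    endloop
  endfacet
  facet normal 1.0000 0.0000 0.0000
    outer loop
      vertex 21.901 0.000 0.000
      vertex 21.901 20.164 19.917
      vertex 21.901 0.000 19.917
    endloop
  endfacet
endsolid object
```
; perimeter-only toolpath
G21 ; units = mm
G90 ; absolute positioning
G28 ; home
; layer 1
G0 Z2.490
G0 X0.000 Y0.000
G1 X21.901 Y0.000
G1 X21.901 Y20.164
G1 X0.000 Y20.164
G1 X0.000 Y0.000
; layer 2
G0 Z4.979
G0 X0.000 Y0.000
G1 X21.901 Y0.000
G1 X21.901 Y20.164
G1 X0.000 Y20.164
G1 X0.000 Y0.000
; layer 3
G0 Z7.469
G0 X0.000 Y0.000
G1 X21.901 Y0.000
G1 X21.901 Y20.164
G1 X0.000 Y20.164
G1 X0.000 Y0.000
; layer 4
G0 Z9.959
G0 X0.000 Y0.000
G1 X21.901 Y0.000
G1 X21.901 Y20.164
G1 X0.000 Y20.164
G1 X0.000 Y0.000
; layer 5
G0 Z12.448
G0 X0.000 Y0.000
G1 X21.901 Y0.000
G1 X21.901 Y20.164
G1 X0.000 Y20.164
G1 X0.000 Y0.000
; layer 6
G0 Z14.938
G0 X0.000 Y0.000
G1 X21.901 Y0.000
G1 X21.901 Y20.164
G1 X0.000 Y20.164
G1 X0.000 Y0.000
; layer 7
G0 Z17.427
G0 X0.000 Y0.000
G1 X21.901 Y0.000
G1 X21.901 Y20.164
G1 X0.000 Y20.164
G1 X0.000 Y0.000
; layer 8
G0 Z19.917
G0 X0.000 Y0.000
G1 X21.901 Y0.000
G1 X21.901 Y20.164
G1 X0.000 Y20.164
G1 X0.000 Y0.000
M2 ; end

The solid is a rectangular box, roughly 21.9 × 20.2 mm footprint and 19.9 mm tall. Slicing at Δz = 2.490 mm — 8 equal slices spanning the solid's height, so layer i sits at z = i·h/8 — gives 8 non-empty perimeters. Each is a 4-segment closed polygon; G0 lifts to the layer z and rapids to the start vertex, then G1 traces the edges.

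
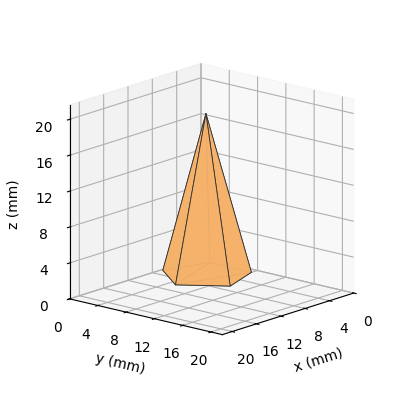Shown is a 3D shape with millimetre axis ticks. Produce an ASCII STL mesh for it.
Reading the render: the shape is a regular 5-sided pyramid, base circumscribed radius ≈ 5 mm, apex at z ≈ 18 mm (dimensions read to the nearest mm from the axis ticks). For the STL, each face is triangulated and given an outward normal.

solid part
  facet normal 0.0000 0.0000 -1.0000
    outer loop
      vertex 0.95 7.94 0.00
      vertex 6.55 9.76 0.00
      vertex 10.00 5.00 0.00
    endloop
  endfacet
  facet normal 0.0000 0.0000 -1.0000
    outer loop
      vertex 0.95 2.06 0.00
      vertex 0.95 7.94 0.00
      vertex 10.00 5.00 0.00
    endloop
  endfacet
  facet normal 0.0000 0.0000 -1.0000
    outer loop
      vertex 6.55 0.24 0.00
      vertex 0.95 2.06 0.00
      vertex 10.00 5.00 0.00
    endloop
  endfacet
  facet normal 0.7900 0.5726 0.2194
    outer loop
      vertex 10.00 5.00 0.00
      vertex 6.55 9.76 0.00
      vertex 5.00 5.00 18.00
    endloop
  endfacet
  facet normal -0.3016 0.9279 0.2194
    outer loop
      vertex 6.55 9.76 0.00
      vertex 0.95 7.94 0.00
      vertex 5.00 5.00 18.00
    endloop
  endfacet
  facet normal -0.9756 0.0000 0.2195
    outer loop
      vertex 0.95 7.94 0.00
      vertex 0.95 2.06 0.00
      vertex 5.00 5.00 18.00
    endloop
  endfacet
  facet normal -0.3016 -0.9279 0.2194
    outer loop
      vertex 0.95 2.06 0.00
      vertex 6.55 0.24 0.00
      vertex 5.00 5.00 18.00
    endloop
  endfacet
  facet normal 0.7900 -0.5726 0.2194
    outer loop
      vertex 6.55 0.24 0.00
      vertex 10.00 5.00 0.00
      vertex 5.00 5.00 18.00
    endloop
  endfacet
endsolid part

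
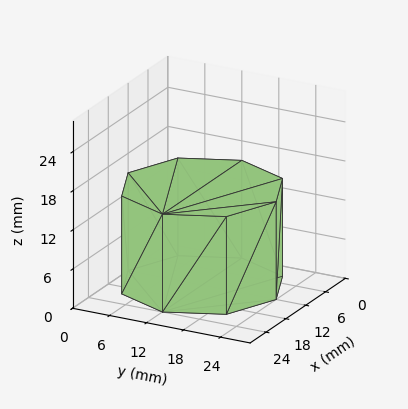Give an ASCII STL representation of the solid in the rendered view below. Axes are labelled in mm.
Reading the render: the shape is a regular 8-sided prism (a cylinder approximated with 8 flat sides), circumscribed radius ≈ 12 mm, height ≈ 15 mm (dimensions read to the nearest mm from the axis ticks). For the STL, each face is triangulated and given an outward normal.

solid part
  facet normal 0.0000 0.0000 -1.0000
    outer loop
      vertex 12.00 24.00 0.00
      vertex 20.49 20.49 0.00
      vertex 24.00 12.00 0.00
    endloop
  endfacet
  facet normal 0.0000 0.0000 -1.0000
    outer loop
      vertex 3.51 20.49 0.00
      vertex 12.00 24.00 0.00
      vertex 24.00 12.00 0.00
    endloop
  endfacet
  facet normal 0.0000 0.0000 -1.0000
    outer loop
      vertex 0.00 12.00 0.00
      vertex 3.51 20.49 0.00
      vertex 24.00 12.00 0.00
    endloop
  endfacet
  facet normal 0.0000 0.0000 -1.0000
    outer loop
      vertex 3.51 3.51 0.00
      vertex 0.00 12.00 0.00
      vertex 24.00 12.00 0.00
    endloop
  endfacet
  facet normal 0.0000 0.0000 -1.0000
    outer loop
      vertex 12.00 0.00 0.00
      vertex 3.51 3.51 0.00
      vertex 24.00 12.00 0.00
    endloop
  endfacet
  facet normal 0.0000 0.0000 -1.0000
    outer loop
      vertex 20.49 3.51 0.00
      vertex 12.00 0.00 0.00
      vertex 24.00 12.00 0.00
    endloop
  endfacet
  facet normal 0.0000 0.0000 1.0000
    outer loop
      vertex 24.00 12.00 15.00
      vertex 20.49 20.49 15.00
      vertex 12.00 24.00 15.00
    endloop
  endfacet
  facet normal 0.0000 0.0000 1.0000
    outer loop
      vertex 24.00 12.00 15.00
      vertex 12.00 24.00 15.00
      vertex 3.51 20.49 15.00
    endloop
  endfacet
  facet normal 0.0000 0.0000 1.0000
    outer loop
      vertex 24.00 12.00 15.00
      vertex 3.51 20.49 15.00
      vertex 0.00 12.00 15.00
    endloop
  endfacet
  facet normal 0.0000 0.0000 1.0000
    outer loop
      vertex 24.00 12.00 15.00
      vertex 0.00 12.00 15.00
      vertex 3.51 3.51 15.00
    endloop
  endfacet
  facet normal 0.0000 0.0000 1.0000
    outer loop
      vertex 24.00 12.00 15.00
      vertex 3.51 3.51 15.00
      vertex 12.00 0.00 15.00
    endloop
  endfacet
  facet normal 0.0000 0.0000 1.0000
    outer loop
      vertex 24.00 12.00 15.00
      vertex 12.00 0.00 15.00
      vertex 20.49 3.51 15.00
    endloop
  endfacet
  facet normal 0.9241 0.3821 0.0000
    outer loop
      vertex 24.00 12.00 0.00
      vertex 20.49 20.49 0.00
      vertex 20.49 20.49 15.00
    endloop
  endfacet
  facet normal 0.9241 0.3821 0.0000
    outer loop
      vertex 24.00 12.00 0.00
      vertex 20.49 20.49 15.00
      vertex 24.00 12.00 15.00
    endloop
  endfacet
  facet normal 0.3821 0.9241 0.0000
    outer loop
      vertex 20.49 20.49 0.00
      vertex 12.00 24.00 0.00
      vertex 12.00 24.00 15.00
    endloop
  endfacet
  facet normal 0.3821 0.9241 0.0000
    outer loop
      vertex 20.49 20.49 0.00
      vertex 12.00 24.00 15.00
      vertex 20.49 20.49 15.00
    endloop
  endfacet
  facet normal -0.3821 0.9241 0.0000
    outer loop
      vertex 12.00 24.00 0.00
      vertex 3.51 20.49 0.00
      vertex 3.51 20.49 15.00
    endloop
  endfacet
  facet normal -0.3821 0.9241 0.0000
    outer loop
      vertex 12.00 24.00 0.00
      vertex 3.51 20.49 15.00
      vertex 12.00 24.00 15.00
    endloop
  endfacet
  facet normal -0.9241 0.3821 0.0000
    outer loop
      vertex 3.51 20.49 0.00
      vertex 0.00 12.00 0.00
      vertex 0.00 12.00 15.00
    endloop
  endfacet
  facet normal -0.9241 0.3821 0.0000
    outer loop
      vertex 3.51 20.49 0.00
      vertex 0.00 12.00 15.00
      vertex 3.51 20.49 15.00
    endloop
  endfacet
  facet normal -0.9241 -0.3821 0.0000
    outer loop
      vertex 0.00 12.00 0.00
      vertex 3.51 3.51 0.00
      vertex 3.51 3.51 15.00
    endloop
  endfacet
  facet normal -0.9241 -0.3821 0.0000
    outer loop
      vertex 0.00 12.00 0.00
      vertex 3.51 3.51 15.00
      vertex 0.00 12.00 15.00
    endloop
  endfacet
  facet normal -0.3821 -0.9241 0.0000
    outer loop
      vertex 3.51 3.51 0.00
      vertex 12.00 0.00 0.00
      vertex 12.00 0.00 15.00
    endloop
  endfacet
  facet normal -0.3821 -0.9241 0.0000
    outer loop
      vertex 3.51 3.51 0.00
      vertex 12.00 0.00 15.00
      vertex 3.51 3.51 15.00
    endloop
  endfacet
  facet normal 0.3821 -0.9241 0.0000
    outer loop
      vertex 12.00 0.00 0.00
      vertex 20.49 3.51 0.00
      vertex 20.49 3.51 15.00
    endloop
  endfacet
  facet normal 0.3821 -0.9241 0.0000
    outer loop
      vertex 12.00 0.00 0.00
      vertex 20.49 3.51 15.00
      vertex 12.00 0.00 15.00
    endloop
  endfacet
  facet normal 0.9241 -0.3821 0.0000
    outer loop
      vertex 20.49 3.51 0.00
      vertex 24.00 12.00 0.00
      vertex 24.00 12.00 15.00
    endloop
  endfacet
  facet normal 0.9241 -0.3821 0.0000
    outer loop
      vertex 20.49 3.51 0.00
      vertex 24.00 12.00 15.00
      vertex 20.49 3.51 15.00
    endloop
  endfacet
endsolid part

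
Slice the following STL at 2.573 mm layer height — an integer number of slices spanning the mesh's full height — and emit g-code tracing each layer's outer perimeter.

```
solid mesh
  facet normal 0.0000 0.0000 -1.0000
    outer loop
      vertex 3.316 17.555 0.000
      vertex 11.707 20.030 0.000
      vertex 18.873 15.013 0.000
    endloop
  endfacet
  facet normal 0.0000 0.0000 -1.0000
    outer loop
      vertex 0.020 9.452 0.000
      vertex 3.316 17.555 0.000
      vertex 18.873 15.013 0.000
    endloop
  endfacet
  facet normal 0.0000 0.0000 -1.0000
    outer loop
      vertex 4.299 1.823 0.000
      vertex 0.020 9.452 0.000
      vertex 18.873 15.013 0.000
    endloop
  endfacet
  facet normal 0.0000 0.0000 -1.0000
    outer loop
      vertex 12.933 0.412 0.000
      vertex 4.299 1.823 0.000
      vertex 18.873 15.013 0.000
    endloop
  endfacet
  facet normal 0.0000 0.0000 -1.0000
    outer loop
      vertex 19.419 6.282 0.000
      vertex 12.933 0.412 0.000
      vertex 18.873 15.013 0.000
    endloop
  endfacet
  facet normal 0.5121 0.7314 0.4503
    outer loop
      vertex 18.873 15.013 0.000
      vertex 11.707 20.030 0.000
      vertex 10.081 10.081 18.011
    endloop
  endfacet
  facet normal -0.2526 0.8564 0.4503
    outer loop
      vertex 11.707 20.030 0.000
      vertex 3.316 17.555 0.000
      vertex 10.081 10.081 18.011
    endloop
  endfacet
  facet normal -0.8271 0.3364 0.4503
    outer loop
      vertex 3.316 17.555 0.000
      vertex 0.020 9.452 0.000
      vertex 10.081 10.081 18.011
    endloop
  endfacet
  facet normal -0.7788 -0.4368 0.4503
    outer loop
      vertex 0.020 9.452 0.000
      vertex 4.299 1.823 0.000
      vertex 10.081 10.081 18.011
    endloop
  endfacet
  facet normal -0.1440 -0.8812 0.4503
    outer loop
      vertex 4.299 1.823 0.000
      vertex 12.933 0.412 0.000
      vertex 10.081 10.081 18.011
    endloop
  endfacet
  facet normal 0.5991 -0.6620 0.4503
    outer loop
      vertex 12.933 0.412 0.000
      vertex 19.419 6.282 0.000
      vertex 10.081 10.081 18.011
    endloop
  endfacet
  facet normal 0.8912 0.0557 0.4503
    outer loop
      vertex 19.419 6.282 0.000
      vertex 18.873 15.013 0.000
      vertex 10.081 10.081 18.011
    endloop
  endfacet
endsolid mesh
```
; perimeter-only toolpath
G21 ; units = mm
G90 ; absolute positioning
G28 ; home
; layer 1
G0 Z2.573
G0 X17.617 Y14.308
G1 X11.475 Y18.609
G1 X4.282 Y16.487
G1 X1.457 Y9.542
G1 X5.125 Y3.003
G1 X12.526 Y1.793
G1 X18.085 Y6.825
G1 X17.617 Y14.308
; layer 2
G0 Z5.146
G0 X16.361 Y13.604
G1 X11.242 Y17.187
G1 X5.249 Y15.420
G1 X2.895 Y9.632
G1 X5.951 Y4.182
G1 X12.118 Y3.175
G1 X16.751 Y7.367
G1 X16.361 Y13.604
; layer 3
G0 Z7.719
G0 X15.105 Y12.899
G1 X11.010 Y15.766
G1 X6.215 Y14.352
G1 X4.332 Y9.722
G1 X6.777 Y5.362
G1 X11.711 Y4.556
G1 X15.417 Y7.910
G1 X15.105 Y12.899
; layer 4
G0 Z10.292
G0 X13.849 Y12.195
G1 X10.778 Y14.345
G1 X7.182 Y13.284
G1 X5.769 Y9.811
G1 X7.603 Y6.542
G1 X11.303 Y5.937
G1 X14.083 Y8.453
G1 X13.849 Y12.195
; layer 5
G0 Z12.865
G0 X12.593 Y11.490
G1 X10.546 Y12.924
G1 X8.148 Y12.216
G1 X7.206 Y9.901
G1 X8.429 Y7.722
G1 X10.896 Y7.318
G1 X12.749 Y8.996
G1 X12.593 Y11.490
; layer 6
G0 Z15.438
G0 X11.337 Y10.786
G1 X10.313 Y11.502
G1 X9.115 Y11.149
G1 X8.644 Y9.991
G1 X9.255 Y8.901
G1 X10.488 Y8.700
G1 X11.415 Y9.538
G1 X11.337 Y10.786
M2 ; end

The solid is a regular 7-sided pyramid, base circumscribed radius ≈ 10.1 mm, apex at z ≈ 18 mm. Slicing at Δz = 2.573 mm — 7 equal slices spanning the solid's height, so layer i sits at z = i·h/7 — gives 6 non-empty perimeters. Each is a 7-segment closed polygon; G0 lifts to the layer z and rapids to the start vertex, then G1 traces the edges. The cross-section shrinks linearly with z (the slice at the apex is degenerate and omitted).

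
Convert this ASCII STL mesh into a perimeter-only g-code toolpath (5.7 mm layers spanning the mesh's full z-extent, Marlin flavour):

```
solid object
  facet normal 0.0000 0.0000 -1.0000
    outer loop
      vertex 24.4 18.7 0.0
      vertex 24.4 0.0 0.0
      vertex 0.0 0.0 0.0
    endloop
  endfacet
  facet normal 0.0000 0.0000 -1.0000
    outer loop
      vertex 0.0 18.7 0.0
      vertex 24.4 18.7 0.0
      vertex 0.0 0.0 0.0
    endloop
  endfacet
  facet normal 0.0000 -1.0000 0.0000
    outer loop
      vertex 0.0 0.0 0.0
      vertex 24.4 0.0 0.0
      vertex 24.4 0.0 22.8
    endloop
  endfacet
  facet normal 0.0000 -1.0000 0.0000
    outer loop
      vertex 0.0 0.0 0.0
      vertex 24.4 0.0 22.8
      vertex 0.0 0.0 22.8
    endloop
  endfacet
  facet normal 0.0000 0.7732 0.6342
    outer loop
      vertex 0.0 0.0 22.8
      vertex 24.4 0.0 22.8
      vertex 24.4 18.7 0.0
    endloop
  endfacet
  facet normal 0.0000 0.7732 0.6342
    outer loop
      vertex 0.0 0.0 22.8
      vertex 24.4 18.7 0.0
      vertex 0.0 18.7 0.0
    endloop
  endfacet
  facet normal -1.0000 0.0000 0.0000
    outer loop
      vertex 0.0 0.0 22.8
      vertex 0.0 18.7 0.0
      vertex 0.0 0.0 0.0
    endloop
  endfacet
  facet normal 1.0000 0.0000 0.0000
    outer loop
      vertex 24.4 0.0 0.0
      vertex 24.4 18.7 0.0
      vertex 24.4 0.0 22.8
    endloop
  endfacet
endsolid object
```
; perimeter-only toolpath
G21 ; units = mm
G90 ; absolute positioning
G28 ; home
; layer 1
G0 Z5.7
G0 X0.0 Y0.0
G1 X24.4 Y0.0
G1 X24.4 Y14.0
G1 X0.0 Y14.0
G1 X0.0 Y0.0
; layer 2
G0 Z11.4
G0 X0.0 Y0.0
G1 X24.4 Y0.0
G1 X24.4 Y9.3
G1 X0.0 Y9.3
G1 X0.0 Y0.0
; layer 3
G0 Z17.1
G0 X0.0 Y0.0
G1 X24.4 Y0.0
G1 X24.4 Y4.7
G1 X0.0 Y4.7
G1 X0.0 Y0.0
M2 ; end

The solid is a wedge (ramp): 24.4 × 18.7 mm base, rising to 22.8 mm along the y=0 edge and sloping linearly to z=0 at y=18.7. Slicing at Δz = 5.7 mm — 4 equal slices spanning the solid's height, so layer i sits at z = i·h/4 — gives 3 non-empty perimeters. Each is a 4-segment closed polygon; G0 lifts to the layer z and rapids to the start vertex, then G1 traces the edges. The cross-section shrinks linearly with z (the slice at the apex is degenerate and omitted).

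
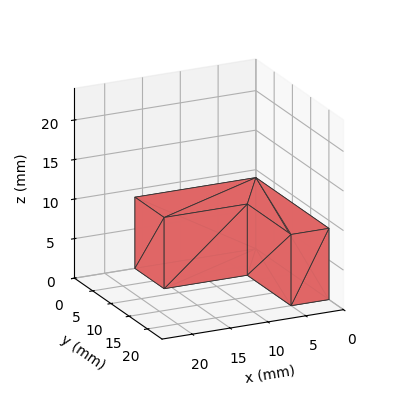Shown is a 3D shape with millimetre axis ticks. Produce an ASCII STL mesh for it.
Reading the render: the shape is an L-shaped prism: outer 16 × 20 mm, arm thicknesses ≈ 8 mm (horizontal) and 5 mm (vertical), extruded 9 mm in z (dimensions read to the nearest mm from the axis ticks). For the STL, each face is triangulated and given an outward normal.

solid part
  facet normal 0.0000 0.0000 -1.0000
    outer loop
      vertex 16.000 8.000 0.000
      vertex 16.000 0.000 0.000
      vertex 0.000 0.000 0.000
    endloop
  endfacet
  facet normal 0.0000 0.0000 -1.0000
    outer loop
      vertex 5.000 8.000 0.000
      vertex 16.000 8.000 0.000
      vertex 0.000 0.000 0.000
    endloop
  endfacet
  facet normal 0.0000 0.0000 -1.0000
    outer loop
      vertex 5.000 20.000 0.000
      vertex 5.000 8.000 0.000
      vertex 0.000 0.000 0.000
    endloop
  endfacet
  facet normal 0.0000 0.0000 -1.0000
    outer loop
      vertex 0.000 20.000 0.000
      vertex 5.000 20.000 0.000
      vertex 0.000 0.000 0.000
    endloop
  endfacet
  facet normal 0.0000 0.0000 1.0000
    outer loop
      vertex 0.000 0.000 9.000
      vertex 16.000 0.000 9.000
      vertex 16.000 8.000 9.000
    endloop
  endfacet
  facet normal 0.0000 0.0000 1.0000
    outer loop
      vertex 0.000 0.000 9.000
      vertex 16.000 8.000 9.000
      vertex 5.000 8.000 9.000
    endloop
  endfacet
  facet normal 0.0000 0.0000 1.0000
    outer loop
      vertex 0.000 0.000 9.000
      vertex 5.000 8.000 9.000
      vertex 5.000 20.000 9.000
    endloop
  endfacet
  facet normal 0.0000 0.0000 1.0000
    outer loop
      vertex 0.000 0.000 9.000
      vertex 5.000 20.000 9.000
      vertex 0.000 20.000 9.000
    endloop
  endfacet
  facet normal 0.0000 -1.0000 0.0000
    outer loop
      vertex 0.000 0.000 0.000
      vertex 16.000 0.000 0.000
      vertex 16.000 0.000 9.000
    endloop
  endfacet
  facet normal 0.0000 -1.0000 0.0000
    outer loop
      vertex 0.000 0.000 0.000
      vertex 16.000 0.000 9.000
      vertex 0.000 0.000 9.000
    endloop
  endfacet
  facet normal 1.0000 0.0000 0.0000
    outer loop
      vertex 16.000 0.000 0.000
      vertex 16.000 8.000 0.000
      vertex 16.000 8.000 9.000
    endloop
  endfacet
  facet normal 1.0000 0.0000 0.0000
    outer loop
      vertex 16.000 0.000 0.000
      vertex 16.000 8.000 9.000
      vertex 16.000 0.000 9.000
    endloop
  endfacet
  facet normal 0.0000 1.0000 0.0000
    outer loop
      vertex 16.000 8.000 0.000
      vertex 5.000 8.000 0.000
      vertex 5.000 8.000 9.000
    endloop
  endfacet
  facet normal 0.0000 1.0000 0.0000
    outer loop
      vertex 16.000 8.000 0.000
      vertex 5.000 8.000 9.000
      vertex 16.000 8.000 9.000
    endloop
  endfacet
  facet normal 1.0000 0.0000 0.0000
    outer loop
      vertex 5.000 8.000 0.000
      vertex 5.000 20.000 0.000
      vertex 5.000 20.000 9.000
    endloop
  endfacet
  facet normal 1.0000 0.0000 0.0000
    outer loop
      vertex 5.000 8.000 0.000
      vertex 5.000 20.000 9.000
      vertex 5.000 8.000 9.000
    endloop
  endfacet
  facet normal 0.0000 1.0000 0.0000
    outer loop
      vertex 5.000 20.000 0.000
      vertex 0.000 20.000 0.000
      vertex 0.000 20.000 9.000
    endloop
  endfacet
  facet normal 0.0000 1.0000 0.0000
    outer loop
      vertex 5.000 20.000 0.000
      vertex 0.000 20.000 9.000
      vertex 5.000 20.000 9.000
    endloop
  endfacet
  facet normal -1.0000 0.0000 0.0000
    outer loop
      vertex 0.000 20.000 0.000
      vertex 0.000 0.000 0.000
      vertex 0.000 0.000 9.000
    endloop
  endfacet
  facet normal -1.0000 0.0000 0.0000
    outer loop
      vertex 0.000 20.000 0.000
      vertex 0.000 0.000 9.000
      vertex 0.000 20.000 9.000
    endloop
  endfacet
endsolid part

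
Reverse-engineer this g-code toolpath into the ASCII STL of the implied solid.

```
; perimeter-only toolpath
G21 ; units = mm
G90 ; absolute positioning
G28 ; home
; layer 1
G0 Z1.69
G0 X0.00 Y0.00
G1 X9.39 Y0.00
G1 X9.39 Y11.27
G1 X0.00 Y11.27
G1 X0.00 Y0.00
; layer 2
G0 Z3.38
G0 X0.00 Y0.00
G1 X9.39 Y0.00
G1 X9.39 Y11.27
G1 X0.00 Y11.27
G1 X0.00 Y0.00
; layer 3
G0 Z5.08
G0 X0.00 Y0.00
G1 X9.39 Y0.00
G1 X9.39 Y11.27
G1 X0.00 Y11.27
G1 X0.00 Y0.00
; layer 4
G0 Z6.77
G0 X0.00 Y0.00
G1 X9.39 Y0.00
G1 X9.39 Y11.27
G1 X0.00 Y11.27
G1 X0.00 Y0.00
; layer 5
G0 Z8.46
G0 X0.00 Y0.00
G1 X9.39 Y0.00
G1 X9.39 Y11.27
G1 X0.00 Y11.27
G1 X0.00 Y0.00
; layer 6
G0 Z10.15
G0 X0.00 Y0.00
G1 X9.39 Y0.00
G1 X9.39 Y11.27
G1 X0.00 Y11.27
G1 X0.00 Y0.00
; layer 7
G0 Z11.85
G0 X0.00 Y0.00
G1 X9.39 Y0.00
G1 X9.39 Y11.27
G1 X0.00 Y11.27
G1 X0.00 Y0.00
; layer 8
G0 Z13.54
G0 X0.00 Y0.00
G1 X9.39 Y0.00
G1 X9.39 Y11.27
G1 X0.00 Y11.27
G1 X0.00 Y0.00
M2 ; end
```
solid part
  facet normal 0.0000 0.0000 -1.0000
    outer loop
      vertex 9.39 11.27 0.00
      vertex 9.39 0.00 0.00
      vertex 0.00 0.00 0.00
    endloop
  endfacet
  facet normal 0.0000 0.0000 -1.0000
    outer loop
      vertex 0.00 11.27 0.00
      vertex 9.39 11.27 0.00
      vertex 0.00 0.00 0.00
    endloop
  endfacet
  facet normal 0.0000 0.0000 1.0000
    outer loop
      vertex 0.00 0.00 13.54
      vertex 9.39 0.00 13.54
      vertex 9.39 11.27 13.54
    endloop
  endfacet
  facet normal 0.0000 0.0000 1.0000
    outer loop
      vertex 0.00 0.00 13.54
      vertex 9.39 11.27 13.54
      vertex 0.00 11.27 13.54
    endloop
  endfacet
  facet normal 0.0000 -1.0000 0.0000
    outer loop
      vertex 0.00 0.00 0.00
      vertex 9.39 0.00 0.00
      vertex 9.39 0.00 13.54
    endloop
  endfacet
  facet normal 0.0000 -1.0000 0.0000
    outer loop
      vertex 0.00 0.00 0.00
      vertex 9.39 0.00 13.54
      vertex 0.00 0.00 13.54
    endloop
  endfacet
  facet normal 0.0000 1.0000 0.0000
    outer loop
      vertex 9.39 11.27 13.54
      vertex 9.39 11.27 0.00
      vertex 0.00 11.27 0.00
    endloop
  endfacet
  facet normal 0.0000 1.0000 0.0000
    outer loop
      vertex 0.00 11.27 13.54
      vertex 9.39 11.27 13.54
      vertex 0.00 11.27 0.00
    endloop
  endfacet
  facet normal -1.0000 0.0000 0.0000
    outer loop
      vertex 0.00 11.27 13.54
      vertex 0.00 11.27 0.00
      vertex 0.00 0.00 0.00
    endloop
  endfacet
  facet normal -1.0000 0.0000 0.0000
    outer loop
      vertex 0.00 0.00 13.54
      vertex 0.00 11.27 13.54
      vertex 0.00 0.00 0.00
    endloop
  endfacet
  facet normal 1.0000 0.0000 0.0000
    outer loop
      vertex 9.39 0.00 0.00
      vertex 9.39 11.27 0.00
      vertex 9.39 11.27 13.54
    endloop
  endfacet
  facet normal 1.0000 0.0000 0.0000
    outer loop
      vertex 9.39 0.00 0.00
      vertex 9.39 11.27 13.54
      vertex 9.39 0.00 13.54
    endloop
  endfacet
endsolid part

The G0 Z moves step by Δz≈1.69 mm. Every layer's G1 loop is the same polygon, so the solid is a straight extrusion of it from z=0 to z≈13.5. Closing with flat bottom and top caps and triangulating gives 12 facets — a rectangular box, roughly 9.39 × 11.3 mm footprint and 13.5 mm tall.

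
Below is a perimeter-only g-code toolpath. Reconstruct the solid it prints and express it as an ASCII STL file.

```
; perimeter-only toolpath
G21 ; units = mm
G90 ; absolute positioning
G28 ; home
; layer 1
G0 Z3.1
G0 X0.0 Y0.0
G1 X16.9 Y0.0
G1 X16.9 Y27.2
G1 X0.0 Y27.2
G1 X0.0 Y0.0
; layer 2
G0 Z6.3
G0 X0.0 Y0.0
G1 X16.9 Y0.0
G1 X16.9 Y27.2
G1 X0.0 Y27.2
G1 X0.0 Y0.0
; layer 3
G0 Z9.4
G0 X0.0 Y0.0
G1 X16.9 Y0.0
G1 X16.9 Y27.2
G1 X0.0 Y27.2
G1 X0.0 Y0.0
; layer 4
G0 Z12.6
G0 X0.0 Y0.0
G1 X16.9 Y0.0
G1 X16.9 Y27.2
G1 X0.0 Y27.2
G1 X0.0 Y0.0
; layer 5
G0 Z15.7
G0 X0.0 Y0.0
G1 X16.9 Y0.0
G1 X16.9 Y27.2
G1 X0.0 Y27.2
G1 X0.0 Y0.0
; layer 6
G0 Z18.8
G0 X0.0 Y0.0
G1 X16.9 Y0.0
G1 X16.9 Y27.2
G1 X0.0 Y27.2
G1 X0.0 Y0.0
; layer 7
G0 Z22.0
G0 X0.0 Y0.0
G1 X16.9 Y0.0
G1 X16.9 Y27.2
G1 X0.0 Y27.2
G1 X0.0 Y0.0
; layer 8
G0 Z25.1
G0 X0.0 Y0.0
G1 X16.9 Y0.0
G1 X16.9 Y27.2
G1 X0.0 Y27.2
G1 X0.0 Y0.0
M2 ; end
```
solid part
  facet normal 0.0000 0.0000 -1.0000
    outer loop
      vertex 16.9 27.2 0.0
      vertex 16.9 0.0 0.0
      vertex 0.0 0.0 0.0
    endloop
  endfacet
  facet normal 0.0000 0.0000 -1.0000
    outer loop
      vertex 0.0 27.2 0.0
      vertex 16.9 27.2 0.0
      vertex 0.0 0.0 0.0
    endloop
  endfacet
  facet normal 0.0000 0.0000 1.0000
    outer loop
      vertex 0.0 0.0 25.1
      vertex 16.9 0.0 25.1
      vertex 16.9 27.2 25.1
    endloop
  endfacet
  facet normal 0.0000 0.0000 1.0000
    outer loop
      vertex 0.0 0.0 25.1
      vertex 16.9 27.2 25.1
      vertex 0.0 27.2 25.1
    endloop
  endfacet
  facet normal 0.0000 -1.0000 0.0000
    outer loop
      vertex 0.0 0.0 0.0
      vertex 16.9 0.0 0.0
      vertex 16.9 0.0 25.1
    endloop
  endfacet
  facet normal 0.0000 -1.0000 0.0000
    outer loop
      vertex 0.0 0.0 0.0
      vertex 16.9 0.0 25.1
      vertex 0.0 0.0 25.1
    endloop
  endfacet
  facet normal 0.0000 1.0000 0.0000
    outer loop
      vertex 16.9 27.2 25.1
      vertex 16.9 27.2 0.0
      vertex 0.0 27.2 0.0
    endloop
  endfacet
  facet normal 0.0000 1.0000 0.0000
    outer loop
      vertex 0.0 27.2 25.1
      vertex 16.9 27.2 25.1
      vertex 0.0 27.2 0.0
    endloop
  endfacet
  facet normal -1.0000 0.0000 0.0000
    outer loop
      vertex 0.0 27.2 25.1
      vertex 0.0 27.2 0.0
      vertex 0.0 0.0 0.0
    endloop
  endfacet
  facet normal -1.0000 0.0000 0.0000
    outer loop
      vertex 0.0 0.0 25.1
      vertex 0.0 27.2 25.1
      vertex 0.0 0.0 0.0
    endloop
  endfacet
  facet normal 1.0000 0.0000 0.0000
    outer loop
      vertex 16.9 0.0 0.0
      vertex 16.9 27.2 0.0
      vertex 16.9 27.2 25.1
    endloop
  endfacet
  facet normal 1.0000 0.0000 0.0000
    outer loop
      vertex 16.9 0.0 0.0
      vertex 16.9 27.2 25.1
      vertex 16.9 0.0 25.1
    endloop
  endfacet
endsolid part

The G0 Z moves step by Δz≈3.1 mm. Every layer's G1 loop is the same polygon, so the solid is a straight extrusion of it from z=0 to z≈25.1. Closing with flat bottom and top caps and triangulating gives 12 facets — a rectangular box, roughly 16.9 × 27.2 mm footprint and 25.1 mm tall.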